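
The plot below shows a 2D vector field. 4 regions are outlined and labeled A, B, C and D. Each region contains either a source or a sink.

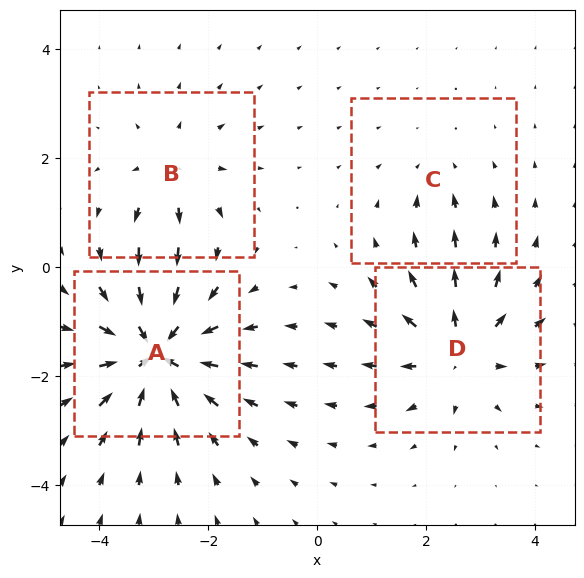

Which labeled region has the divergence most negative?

Divergence at each region's feature centre — A: about -8, B: about +4, C: about -2, D: about +6. Region A is most negative.

A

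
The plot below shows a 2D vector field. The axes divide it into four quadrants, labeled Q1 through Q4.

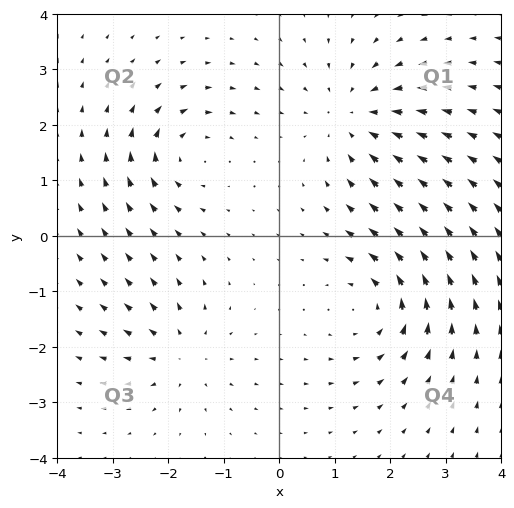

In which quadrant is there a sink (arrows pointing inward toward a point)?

Q1

The sink sits at approximately (1.3, 2.1), which lies in quadrant Q1. The divergence there is about -4, negative as expected for a sink.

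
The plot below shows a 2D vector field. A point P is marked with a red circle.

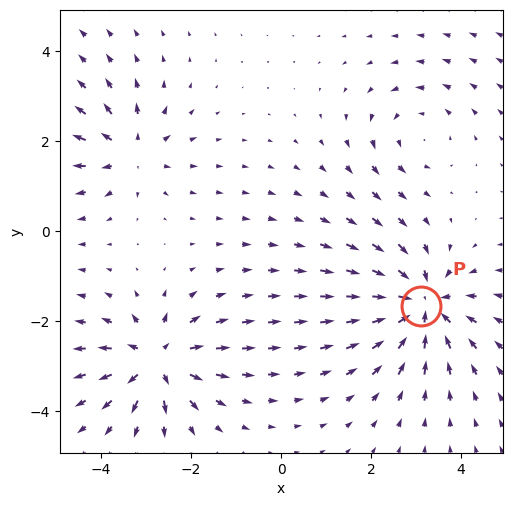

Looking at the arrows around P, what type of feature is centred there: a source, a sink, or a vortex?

sink

At P (3.1, -1.7) the arrows converge inward. Divergence about -5, curl ≈0 — negative divergence with near-zero curl is a sink.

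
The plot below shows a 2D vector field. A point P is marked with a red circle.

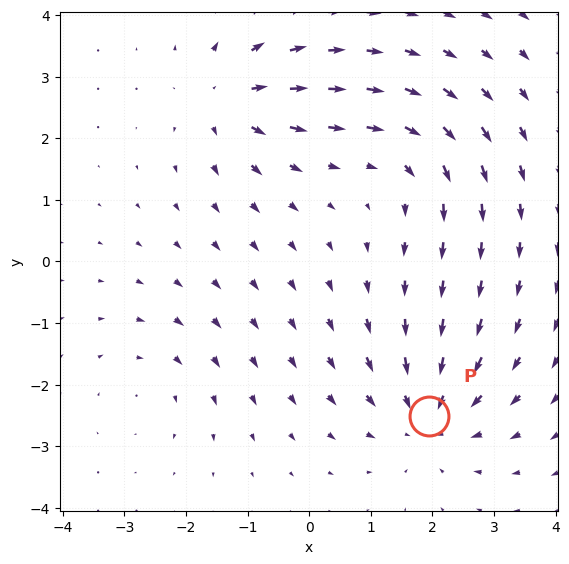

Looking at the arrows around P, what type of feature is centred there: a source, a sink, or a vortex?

sink

At P (1.9, -2.5) the arrows converge inward. Divergence about -5, curl ≈0 — negative divergence with near-zero curl is a sink.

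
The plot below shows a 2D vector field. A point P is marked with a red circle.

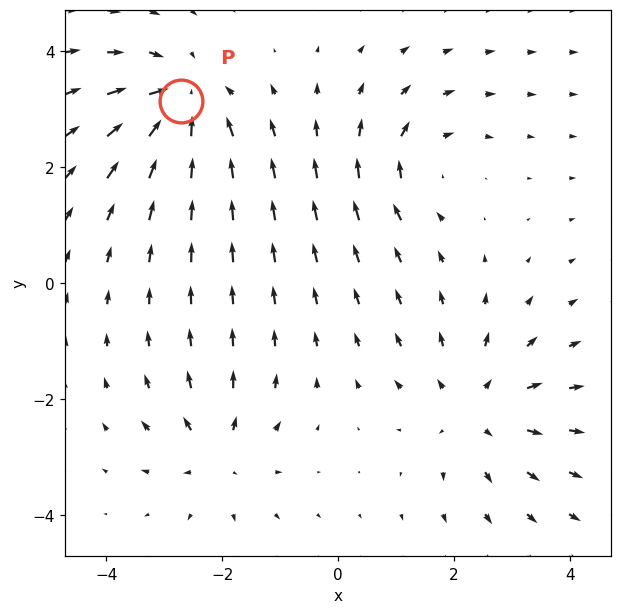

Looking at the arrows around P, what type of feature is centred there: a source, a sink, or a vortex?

At P (-2.7, 3.1) the arrows converge inward. Divergence about -5, curl ≈0 — negative divergence with near-zero curl is a sink.

sink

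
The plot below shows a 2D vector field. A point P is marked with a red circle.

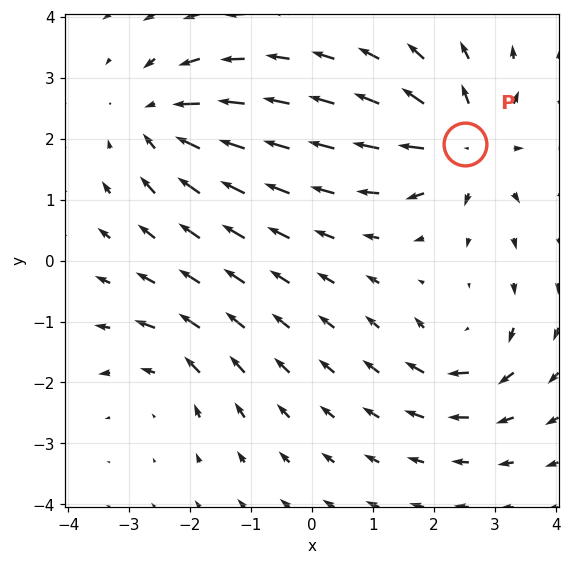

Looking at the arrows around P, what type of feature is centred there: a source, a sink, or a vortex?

At P (2.5, 1.9) the arrows spread outward. Divergence about +5, curl ≈0 — positive divergence with near-zero curl is a source.

source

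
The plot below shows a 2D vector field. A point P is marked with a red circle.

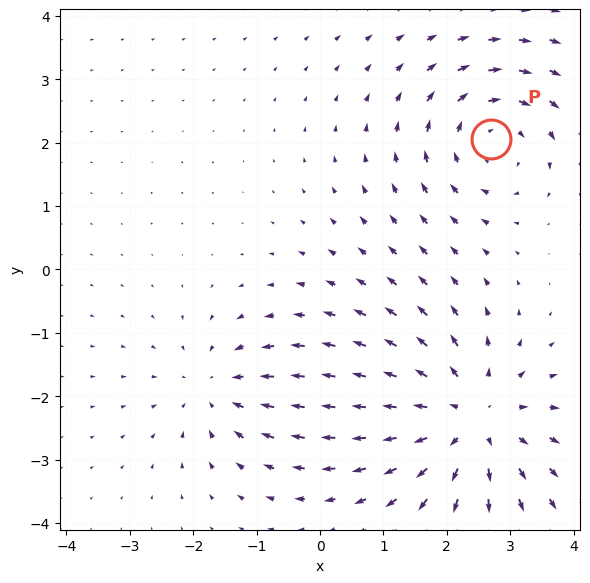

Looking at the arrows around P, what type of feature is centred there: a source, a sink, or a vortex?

At P (2.7, 2.1) the arrows circulate clockwise. Divergence ≈0, curl about -4 — near-zero divergence with nonzero curl is a vortex.

vortex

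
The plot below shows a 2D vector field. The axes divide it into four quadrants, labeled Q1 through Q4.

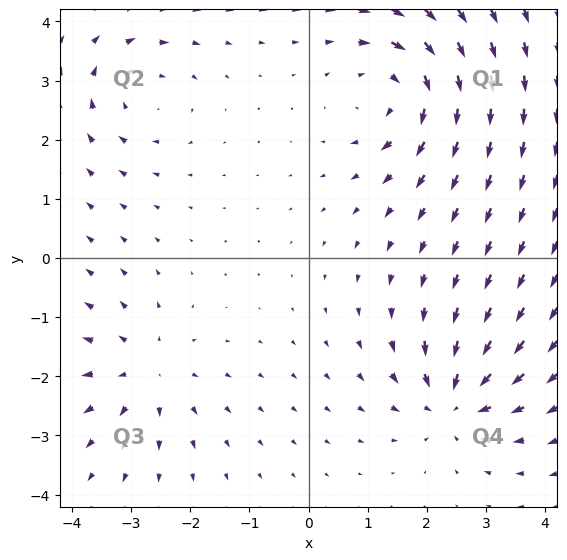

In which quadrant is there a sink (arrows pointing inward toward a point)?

Q4

The sink sits at approximately (2.5, -2.4), which lies in quadrant Q4. The divergence there is about -6, negative as expected for a sink.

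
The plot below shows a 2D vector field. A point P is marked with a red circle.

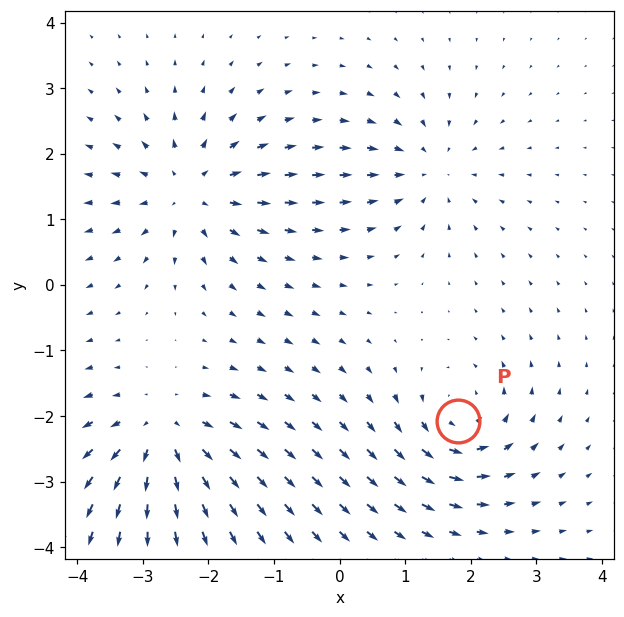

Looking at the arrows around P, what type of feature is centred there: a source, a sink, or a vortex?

At P (1.8, -2.1) the arrows circulate counterclockwise. Divergence ≈0, curl about +4 — near-zero divergence with nonzero curl is a vortex.

vortex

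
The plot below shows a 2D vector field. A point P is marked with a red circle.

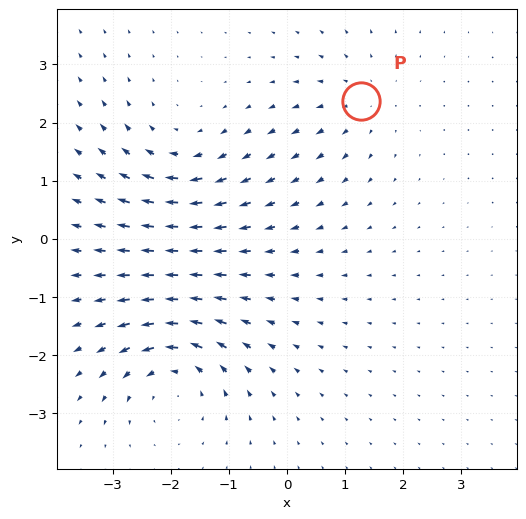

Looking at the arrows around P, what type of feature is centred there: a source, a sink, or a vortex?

At P (1.3, 2.4) the arrows spread outward. Divergence about +3, curl ≈0 — positive divergence with near-zero curl is a source.

source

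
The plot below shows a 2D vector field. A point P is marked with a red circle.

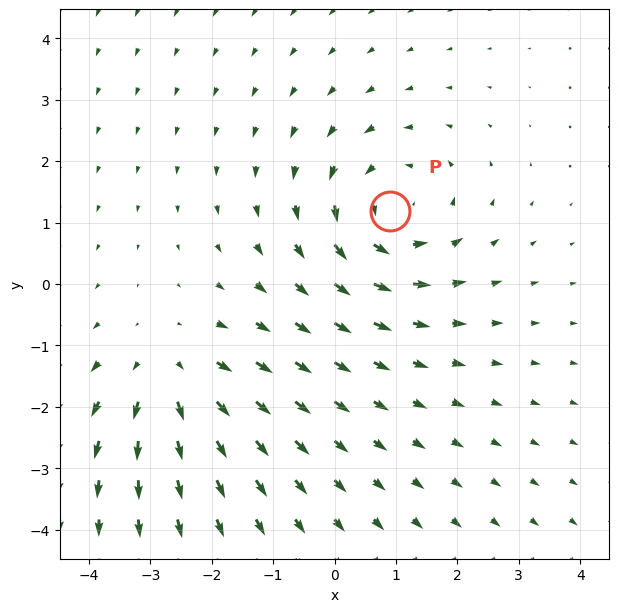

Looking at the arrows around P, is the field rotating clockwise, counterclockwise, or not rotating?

Near P at (0.9, 1.2) the arrows circulate counterclockwise. The curl (z-component) there is about +4; positive curl means counterclockwise rotation.

counterclockwise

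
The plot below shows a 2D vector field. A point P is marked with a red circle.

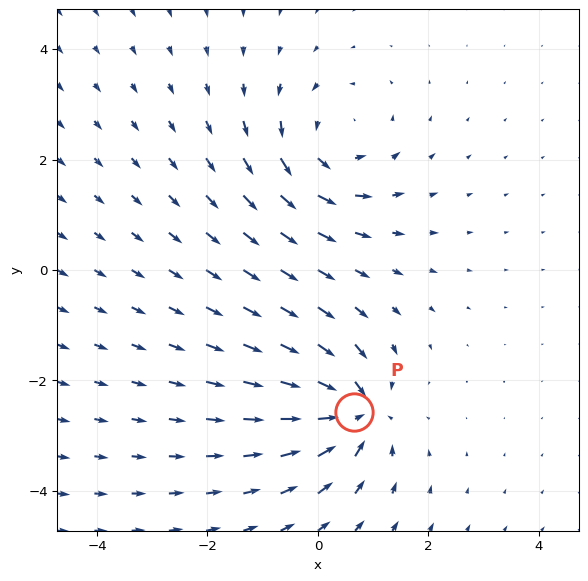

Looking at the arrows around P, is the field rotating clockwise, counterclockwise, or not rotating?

not rotating

Near P at (0.6, -2.6) the arrows show no circulation. The curl there is ≈0.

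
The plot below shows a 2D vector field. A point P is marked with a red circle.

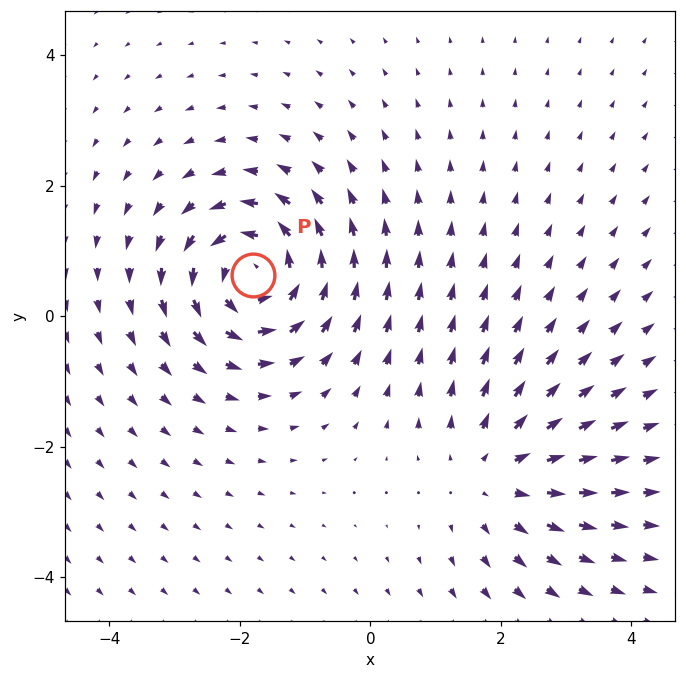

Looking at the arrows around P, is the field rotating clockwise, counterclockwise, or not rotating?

counterclockwise

Near P at (-1.8, 0.6) the arrows circulate counterclockwise. The curl (z-component) there is about +6; positive curl means counterclockwise rotation.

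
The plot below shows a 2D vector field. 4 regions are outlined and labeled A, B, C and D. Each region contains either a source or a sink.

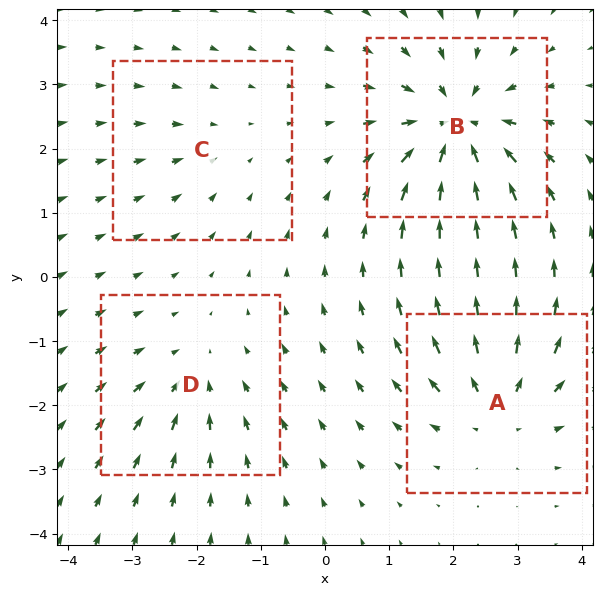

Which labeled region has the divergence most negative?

Divergence at each region's feature centre — A: about +5, B: about -8, C: about -2, D: about -4. Region B is most negative.

B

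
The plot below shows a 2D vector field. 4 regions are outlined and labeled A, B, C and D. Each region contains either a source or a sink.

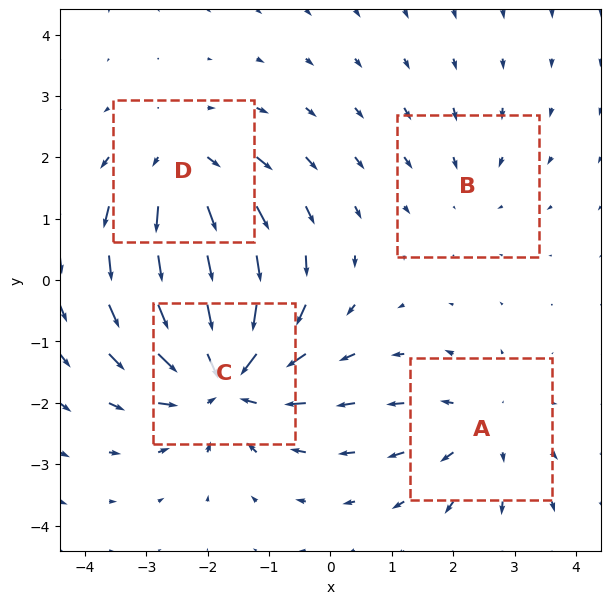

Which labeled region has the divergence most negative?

C

Divergence at each region's feature centre — A: about +3, B: about -2, C: about -7, D: about +5. Region C is most negative.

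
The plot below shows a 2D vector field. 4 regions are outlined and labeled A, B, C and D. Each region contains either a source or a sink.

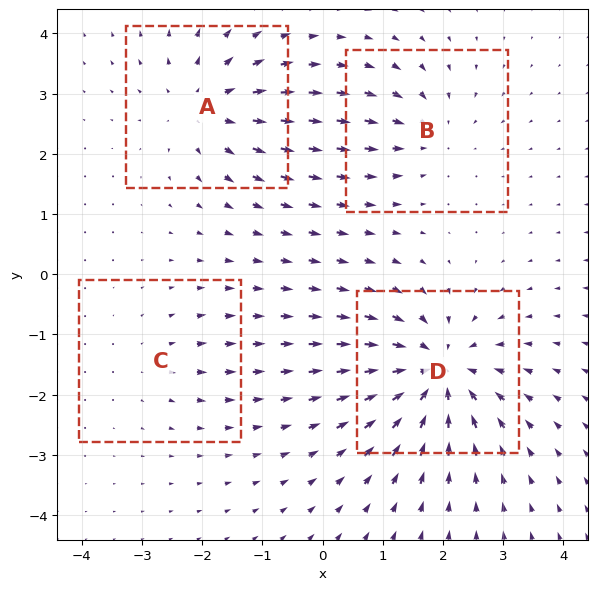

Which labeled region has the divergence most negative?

D

Divergence at each region's feature centre — A: about +5, B: about -4, C: about +2, D: about -7. Region D is most negative.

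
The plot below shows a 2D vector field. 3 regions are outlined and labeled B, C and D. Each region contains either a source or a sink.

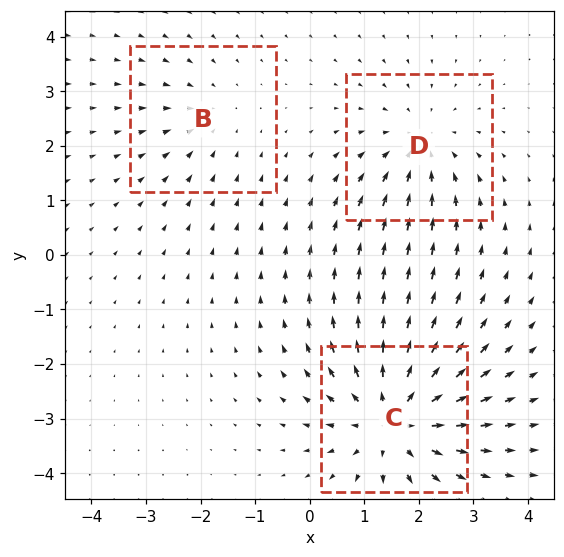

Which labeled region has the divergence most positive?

C

Divergence at each region's feature centre — B: about -2, C: about +5, D: about -3. Region C is most positive.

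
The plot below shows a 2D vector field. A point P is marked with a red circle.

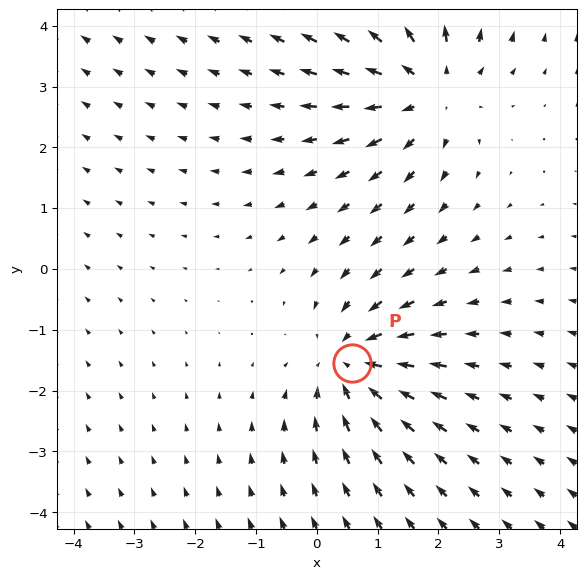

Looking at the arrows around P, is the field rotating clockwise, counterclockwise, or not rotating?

not rotating

Near P at (0.6, -1.5) the arrows show no circulation. The curl there is ≈0.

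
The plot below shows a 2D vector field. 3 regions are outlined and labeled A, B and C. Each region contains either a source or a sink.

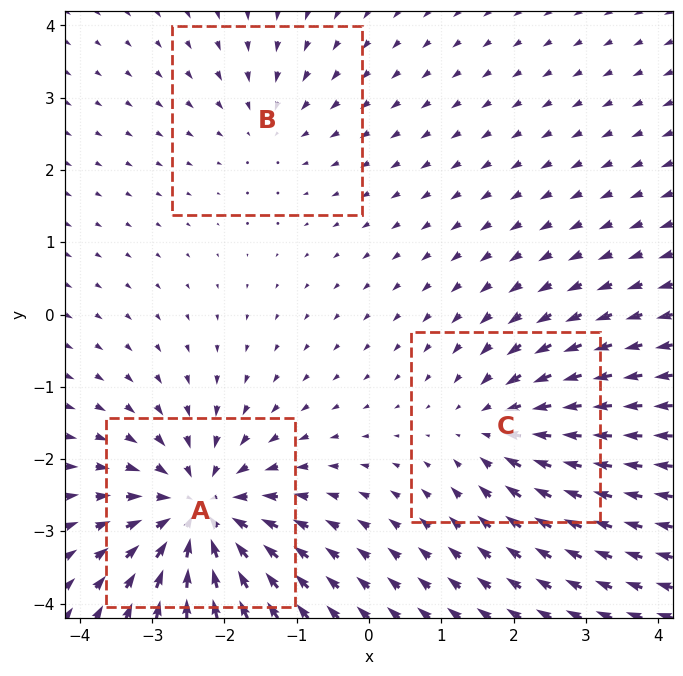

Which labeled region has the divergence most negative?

A

Divergence at each region's feature centre — A: about -5, B: about -2, C: about -3. Region A is most negative.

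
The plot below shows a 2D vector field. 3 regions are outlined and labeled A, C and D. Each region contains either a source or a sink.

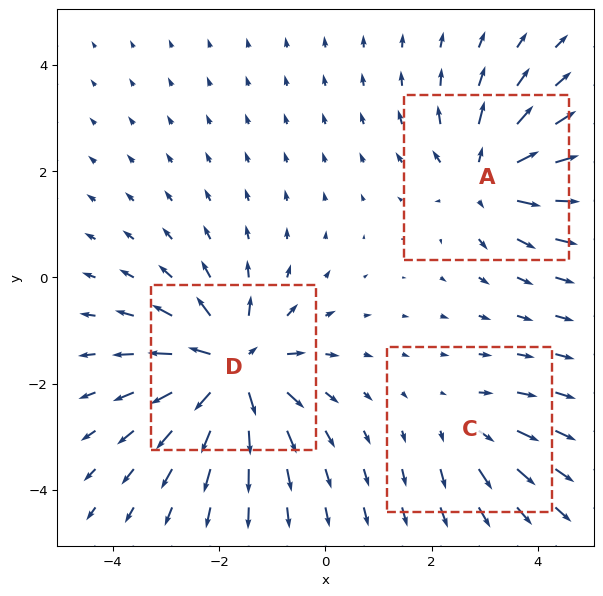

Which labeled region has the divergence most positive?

D

Divergence at each region's feature centre — A: about +4, C: about +2, D: about +6. Region D is most positive.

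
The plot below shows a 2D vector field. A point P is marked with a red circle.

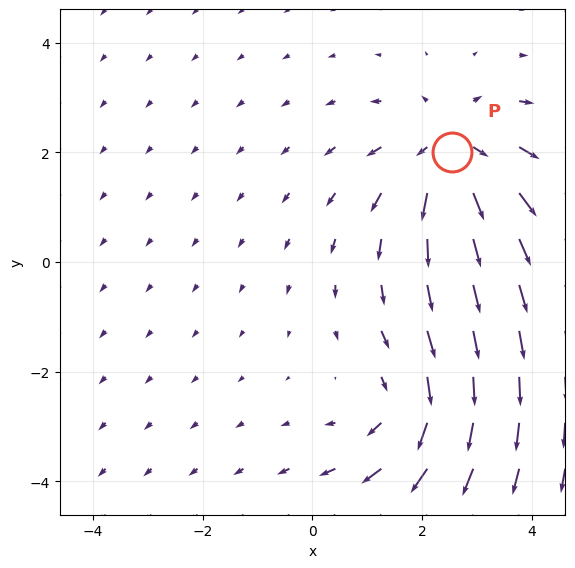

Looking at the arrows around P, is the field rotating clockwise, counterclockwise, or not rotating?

Near P at (2.5, 2.0) the arrows show no circulation. The curl there is ≈0.

not rotating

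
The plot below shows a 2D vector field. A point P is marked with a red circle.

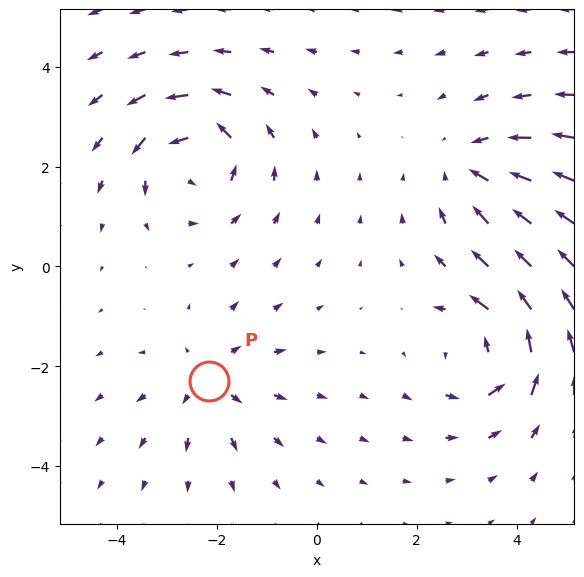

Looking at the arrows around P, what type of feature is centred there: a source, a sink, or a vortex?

At P (-2.2, -2.3) the arrows spread outward. Divergence about +4, curl ≈0 — positive divergence with near-zero curl is a source.

source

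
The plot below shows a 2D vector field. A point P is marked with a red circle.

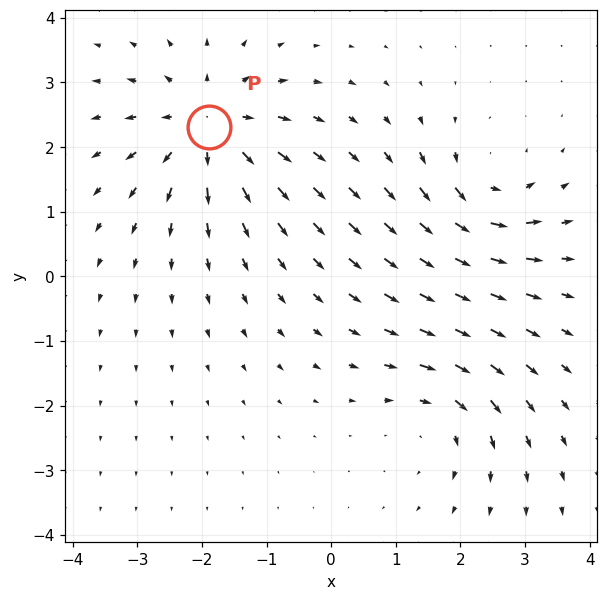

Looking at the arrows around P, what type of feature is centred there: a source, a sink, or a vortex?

At P (-1.9, 2.3) the arrows spread outward. Divergence about +6, curl ≈0 — positive divergence with near-zero curl is a source.

source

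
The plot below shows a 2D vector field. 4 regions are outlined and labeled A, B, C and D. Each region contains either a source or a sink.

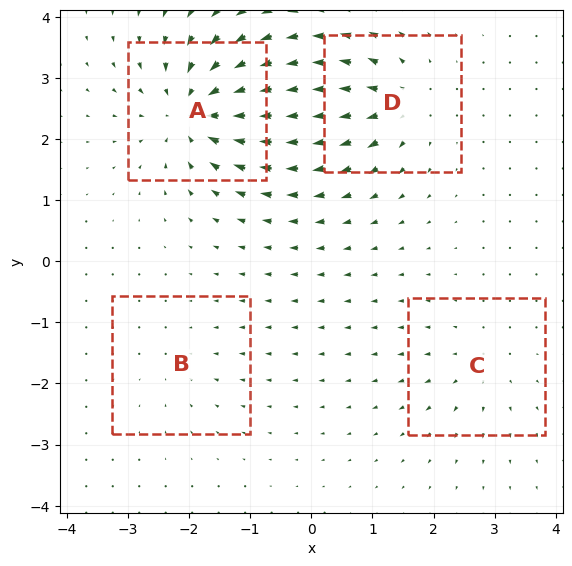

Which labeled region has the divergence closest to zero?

B

Divergence at each region's feature centre — A: about -9, B: about -3, C: about +4, D: about +6. Region B is closest to zero.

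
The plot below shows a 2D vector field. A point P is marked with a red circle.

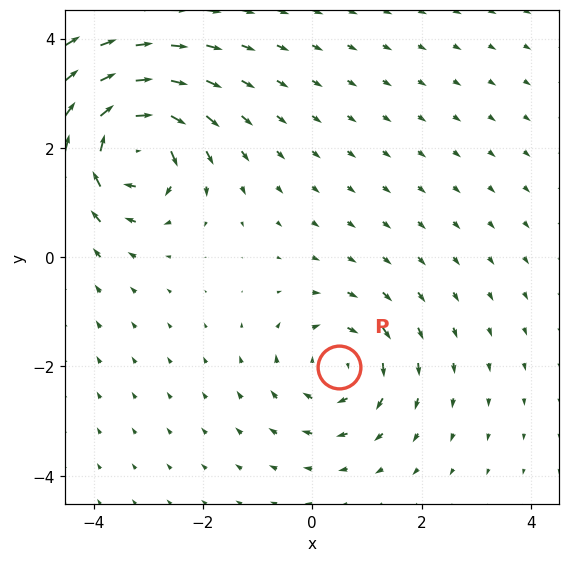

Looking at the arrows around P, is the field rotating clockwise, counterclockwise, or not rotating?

Near P at (0.5, -2.0) the arrows circulate clockwise. The curl (z-component) there is about -4; negative curl means clockwise rotation.

clockwise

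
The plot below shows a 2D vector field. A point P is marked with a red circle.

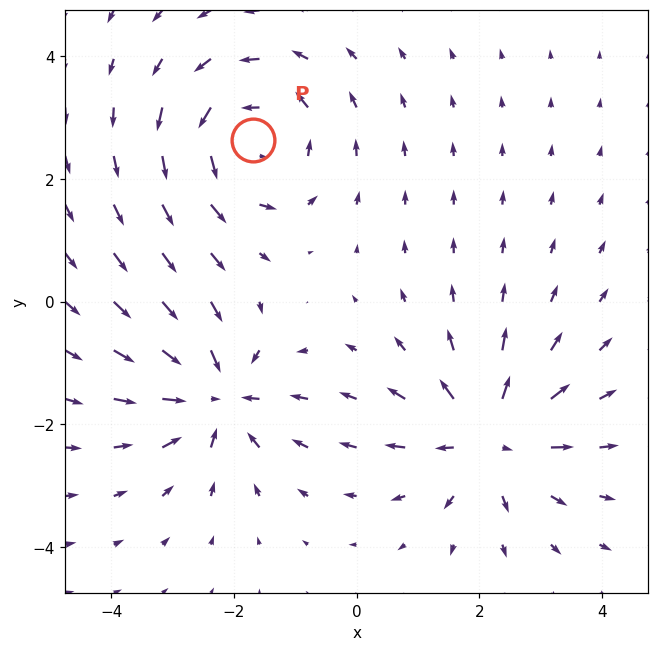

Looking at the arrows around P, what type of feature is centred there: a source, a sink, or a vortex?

At P (-1.7, 2.6) the arrows circulate counterclockwise. Divergence ≈0, curl about +4 — near-zero divergence with nonzero curl is a vortex.

vortex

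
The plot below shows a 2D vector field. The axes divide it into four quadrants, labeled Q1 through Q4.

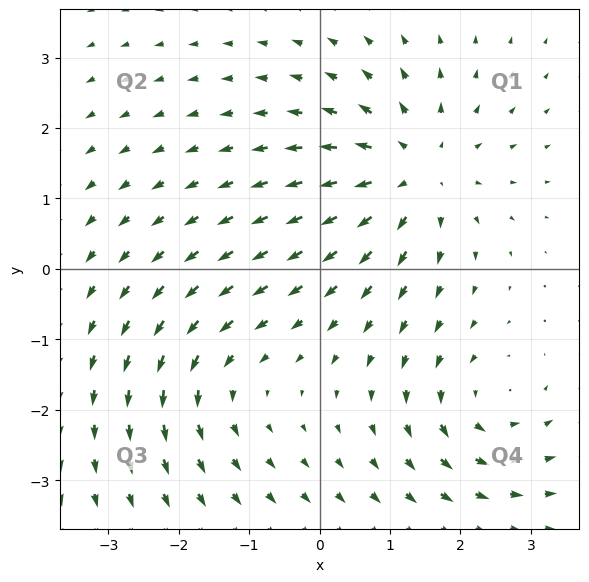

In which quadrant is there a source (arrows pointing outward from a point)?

Q1

The source sits at approximately (1.3, 1.4), which lies in quadrant Q1. The divergence there is about +4, positive as expected for a source.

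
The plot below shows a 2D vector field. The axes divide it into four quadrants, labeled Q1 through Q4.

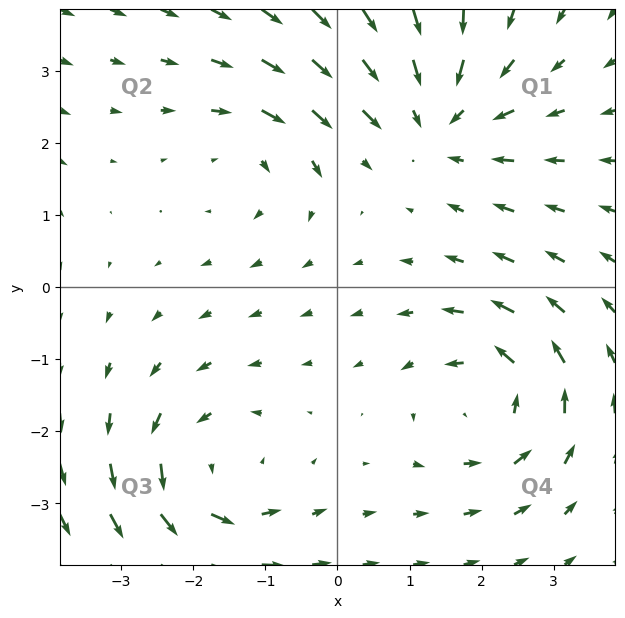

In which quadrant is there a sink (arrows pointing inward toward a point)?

Q1

The sink sits at approximately (1.4, 2.3), which lies in quadrant Q1. The divergence there is about -4, negative as expected for a sink.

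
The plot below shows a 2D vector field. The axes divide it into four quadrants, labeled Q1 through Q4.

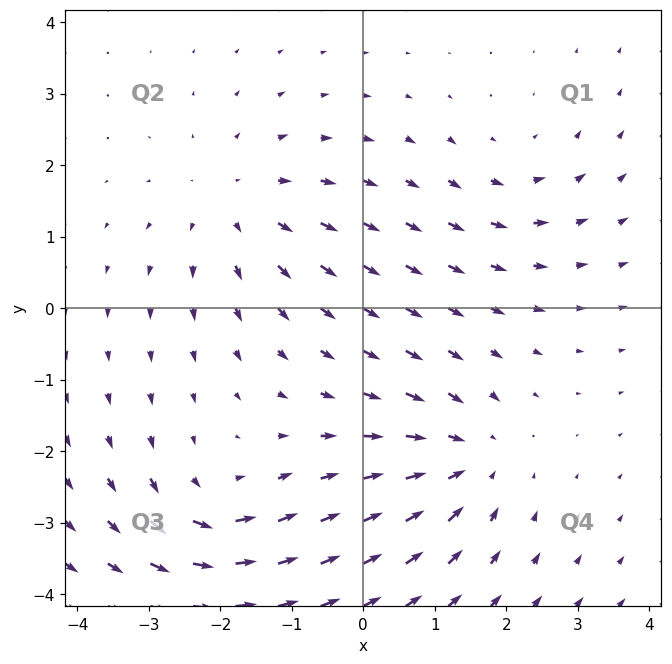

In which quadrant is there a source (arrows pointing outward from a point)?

The source sits at approximately (-1.8, 1.4), which lies in quadrant Q2. The divergence there is about +4, positive as expected for a source.

Q2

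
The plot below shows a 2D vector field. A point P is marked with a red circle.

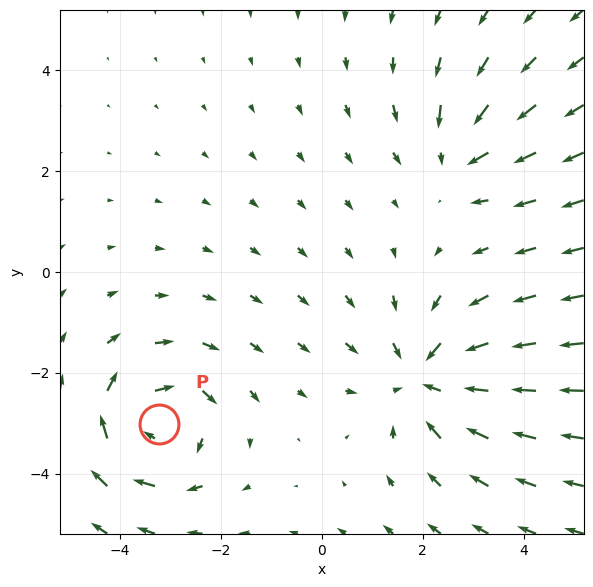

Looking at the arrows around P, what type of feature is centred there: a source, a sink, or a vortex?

At P (-3.2, -3.0) the arrows circulate clockwise. Divergence ≈0, curl about -5 — near-zero divergence with nonzero curl is a vortex.

vortex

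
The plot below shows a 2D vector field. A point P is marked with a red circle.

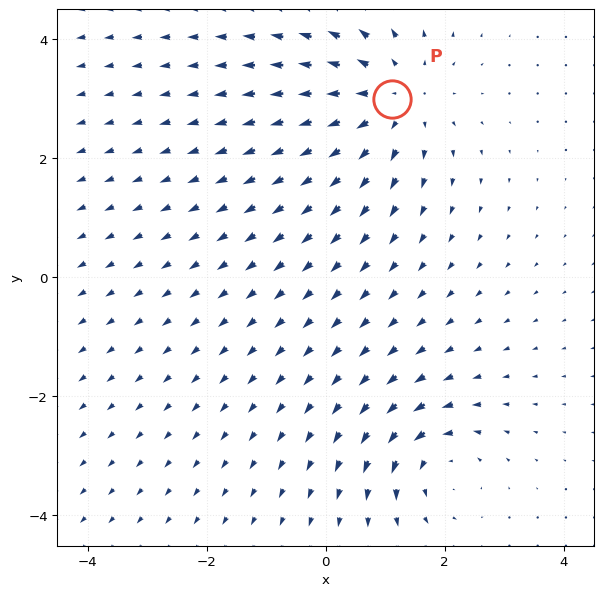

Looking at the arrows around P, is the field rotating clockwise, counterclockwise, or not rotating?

not rotating

Near P at (1.1, 3.0) the arrows show no circulation. The curl there is ≈0.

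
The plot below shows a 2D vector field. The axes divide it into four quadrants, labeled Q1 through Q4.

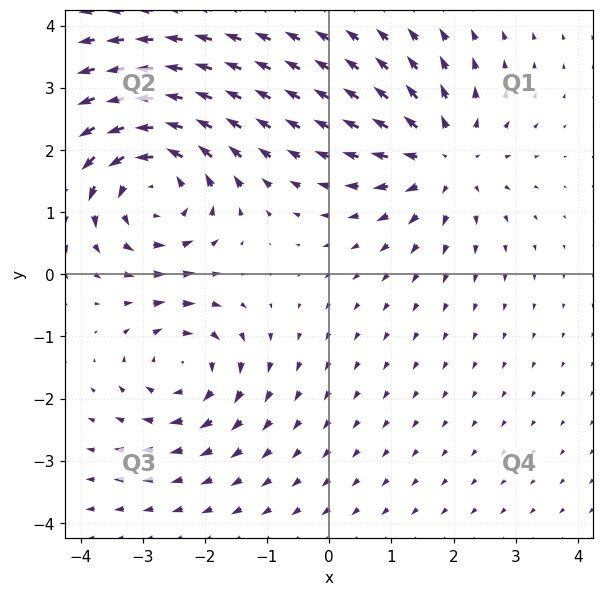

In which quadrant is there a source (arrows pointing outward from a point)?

The source sits at approximately (1.9, 1.9), which lies in quadrant Q1. The divergence there is about +4, positive as expected for a source.

Q1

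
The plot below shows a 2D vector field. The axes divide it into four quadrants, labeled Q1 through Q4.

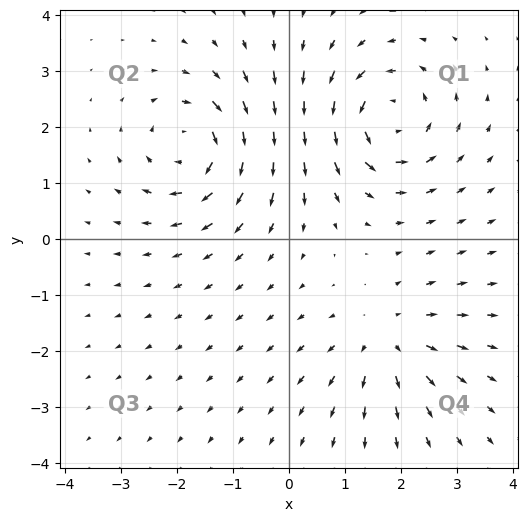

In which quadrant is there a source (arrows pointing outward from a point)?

Q4

The source sits at approximately (1.8, -1.8), which lies in quadrant Q4. The divergence there is about +4, positive as expected for a source.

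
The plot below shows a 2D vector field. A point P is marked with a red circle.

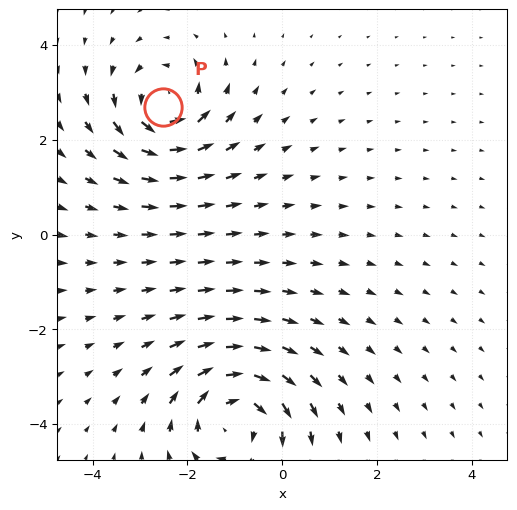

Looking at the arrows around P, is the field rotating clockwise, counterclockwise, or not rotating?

counterclockwise

Near P at (-2.5, 2.7) the arrows circulate counterclockwise. The curl (z-component) there is about +5; positive curl means counterclockwise rotation.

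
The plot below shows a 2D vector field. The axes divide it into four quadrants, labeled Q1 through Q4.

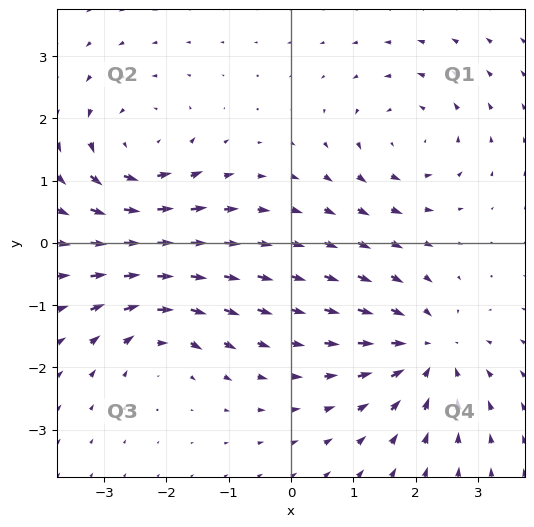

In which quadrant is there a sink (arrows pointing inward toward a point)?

Q4

The sink sits at approximately (2.2, -1.7), which lies in quadrant Q4. The divergence there is about -5, negative as expected for a sink.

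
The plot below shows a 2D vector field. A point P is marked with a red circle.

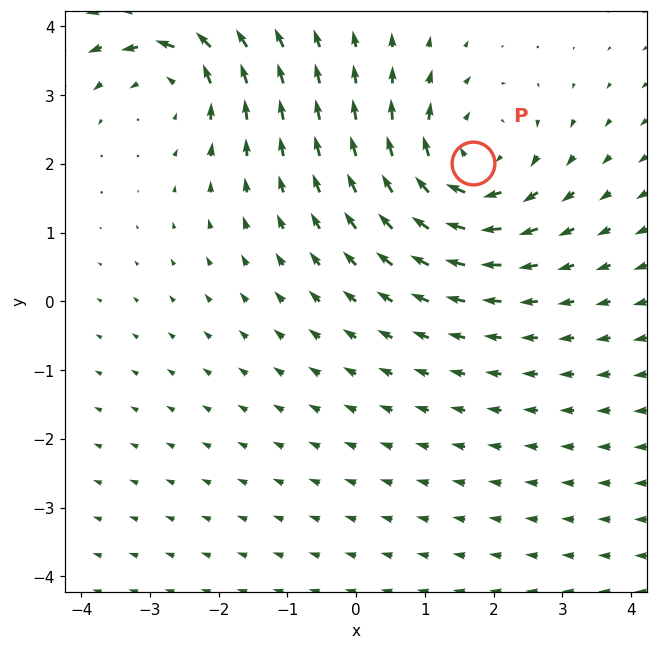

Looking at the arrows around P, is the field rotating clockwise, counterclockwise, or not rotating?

Near P at (1.7, 2.0) the arrows circulate clockwise. The curl (z-component) there is about -4; negative curl means clockwise rotation.

clockwise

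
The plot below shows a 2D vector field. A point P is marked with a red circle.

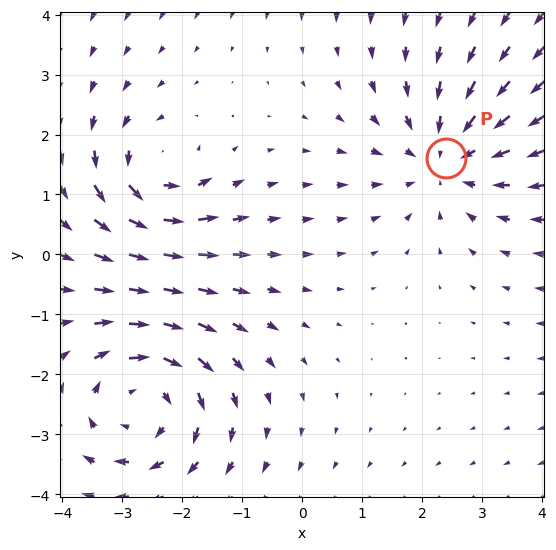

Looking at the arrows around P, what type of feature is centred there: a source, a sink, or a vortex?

sink

At P (2.4, 1.6) the arrows converge inward. Divergence about -3, curl ≈0 — negative divergence with near-zero curl is a sink.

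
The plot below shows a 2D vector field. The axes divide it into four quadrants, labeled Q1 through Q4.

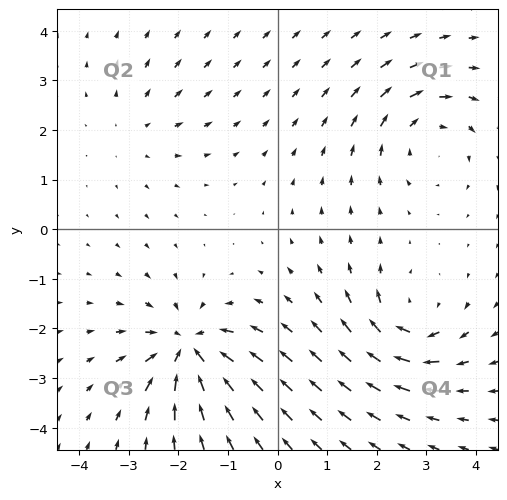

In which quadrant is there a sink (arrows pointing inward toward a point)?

Q3

The sink sits at approximately (-1.8, -2.4), which lies in quadrant Q3. The divergence there is about -7, negative as expected for a sink.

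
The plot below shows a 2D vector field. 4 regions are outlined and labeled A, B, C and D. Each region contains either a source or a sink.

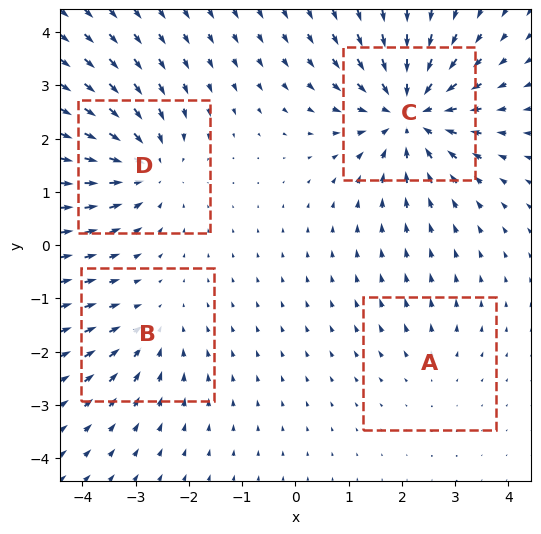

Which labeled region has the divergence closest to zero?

A

Divergence at each region's feature centre — A: about +2, B: about -3, C: about -7, D: about -5. Region A is closest to zero.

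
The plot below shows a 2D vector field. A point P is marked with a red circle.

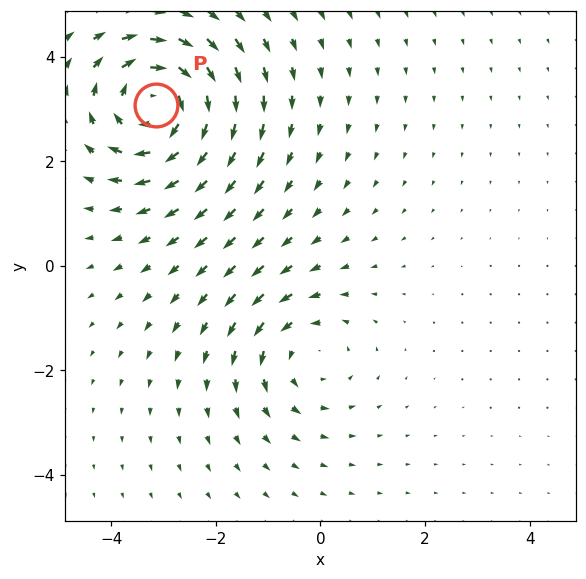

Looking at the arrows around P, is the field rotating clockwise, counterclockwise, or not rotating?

clockwise

Near P at (-3.1, 3.1) the arrows circulate clockwise. The curl (z-component) there is about -4; negative curl means clockwise rotation.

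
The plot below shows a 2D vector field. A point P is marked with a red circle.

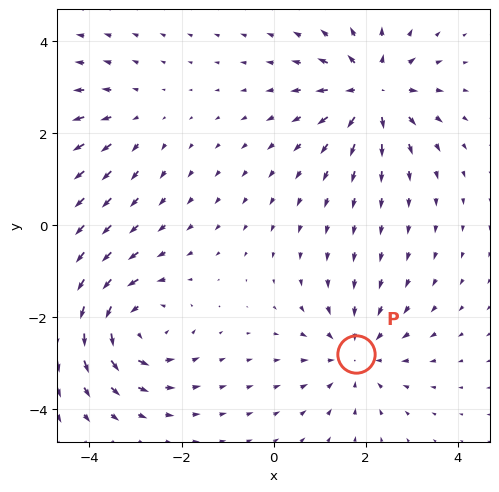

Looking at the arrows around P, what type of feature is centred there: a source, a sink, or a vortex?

sink

At P (1.8, -2.8) the arrows converge inward. Divergence about -4, curl ≈0 — negative divergence with near-zero curl is a sink.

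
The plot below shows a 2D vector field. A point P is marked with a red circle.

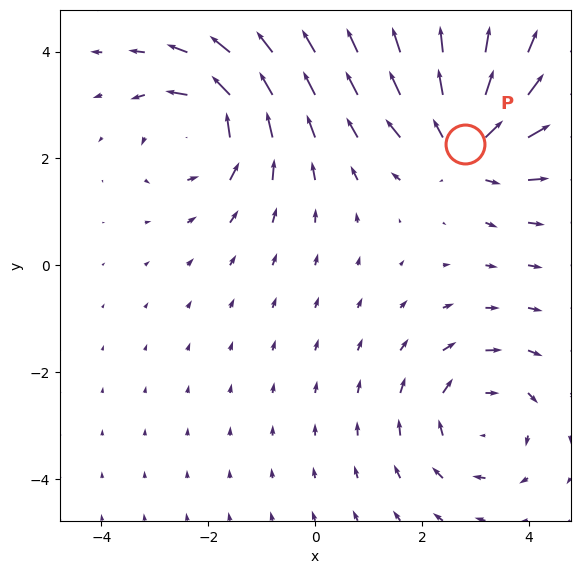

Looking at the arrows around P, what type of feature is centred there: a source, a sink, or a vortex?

At P (2.8, 2.3) the arrows spread outward. Divergence about +4, curl ≈0 — positive divergence with near-zero curl is a source.

source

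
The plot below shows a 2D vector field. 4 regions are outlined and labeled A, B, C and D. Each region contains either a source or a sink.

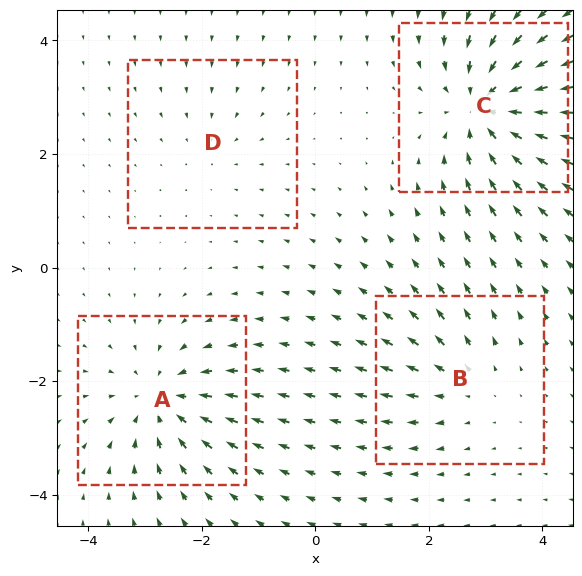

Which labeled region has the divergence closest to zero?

D

Divergence at each region's feature centre — A: about -5, B: about +3, C: about -7, D: about -2. Region D is closest to zero.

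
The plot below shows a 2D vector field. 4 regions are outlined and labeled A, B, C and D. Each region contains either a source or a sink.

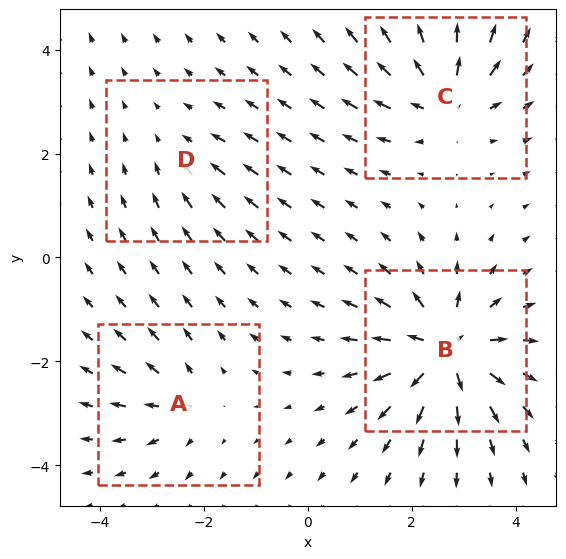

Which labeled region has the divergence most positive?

B

Divergence at each region's feature centre — A: about +4, B: about +9, C: about +6, D: about -3. Region B is most positive.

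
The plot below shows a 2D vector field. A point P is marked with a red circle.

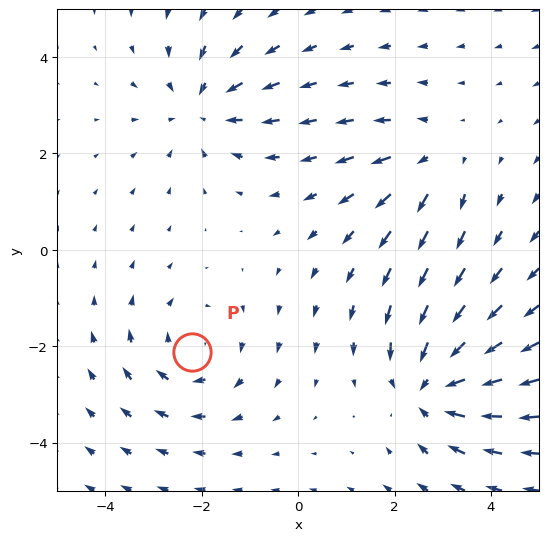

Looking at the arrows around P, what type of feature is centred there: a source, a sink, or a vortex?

vortex

At P (-2.2, -2.1) the arrows circulate clockwise. Divergence ≈0, curl about -3 — near-zero divergence with nonzero curl is a vortex.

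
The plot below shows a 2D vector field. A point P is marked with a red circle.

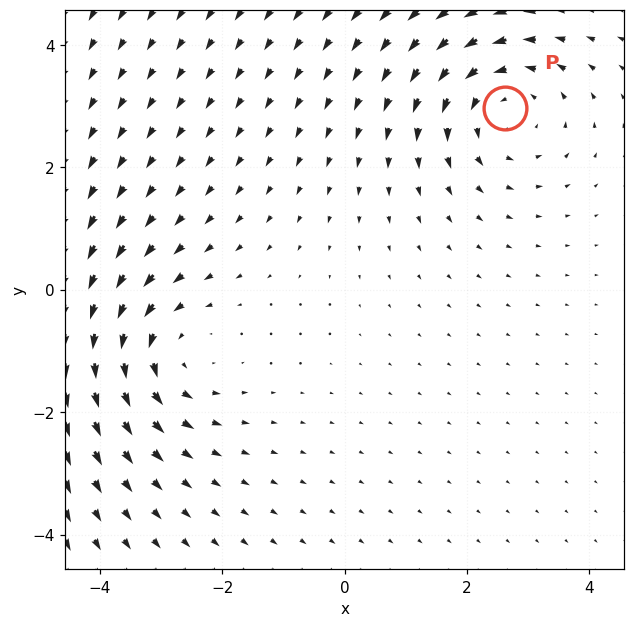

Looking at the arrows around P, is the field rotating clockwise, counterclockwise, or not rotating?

counterclockwise

Near P at (2.6, 3.0) the arrows circulate counterclockwise. The curl (z-component) there is about +3; positive curl means counterclockwise rotation.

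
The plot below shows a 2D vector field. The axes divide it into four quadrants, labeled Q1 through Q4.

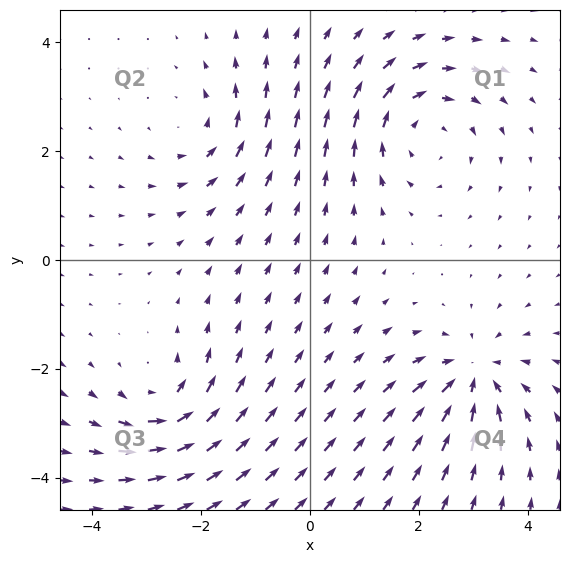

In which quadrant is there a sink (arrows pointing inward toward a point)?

Q4

The sink sits at approximately (3.0, -2.1), which lies in quadrant Q4. The divergence there is about -5, negative as expected for a sink.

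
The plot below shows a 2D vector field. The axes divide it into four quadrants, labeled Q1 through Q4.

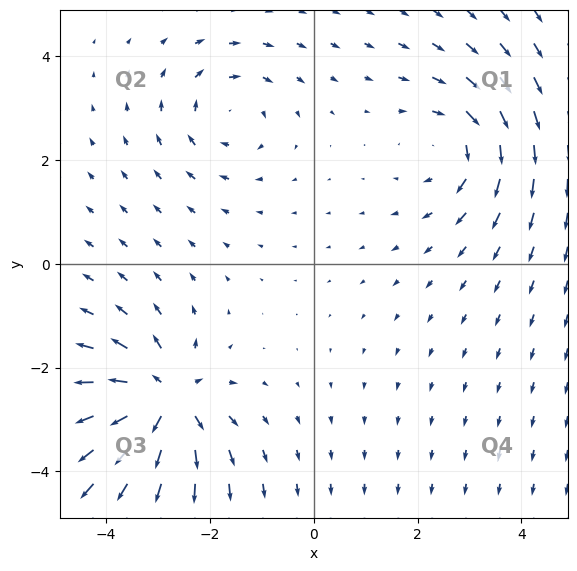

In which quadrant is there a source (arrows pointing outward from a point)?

The source sits at approximately (-2.9, -2.6), which lies in quadrant Q3. The divergence there is about +6, positive as expected for a source.

Q3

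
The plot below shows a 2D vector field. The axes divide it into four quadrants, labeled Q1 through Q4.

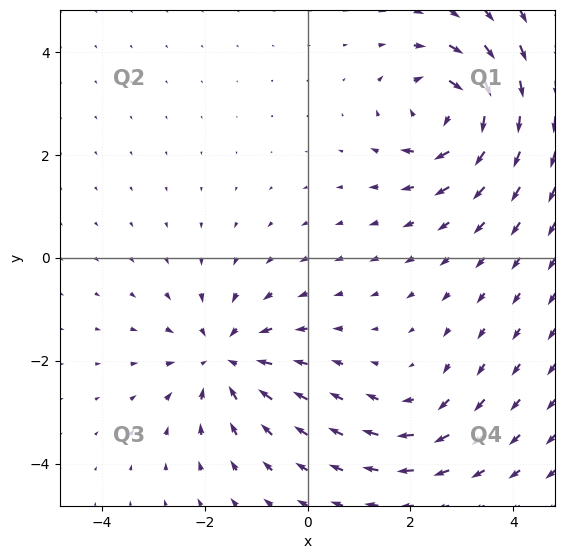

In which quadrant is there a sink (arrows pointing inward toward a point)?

Q3

The sink sits at approximately (-1.6, -2.0), which lies in quadrant Q3. The divergence there is about -4, negative as expected for a sink.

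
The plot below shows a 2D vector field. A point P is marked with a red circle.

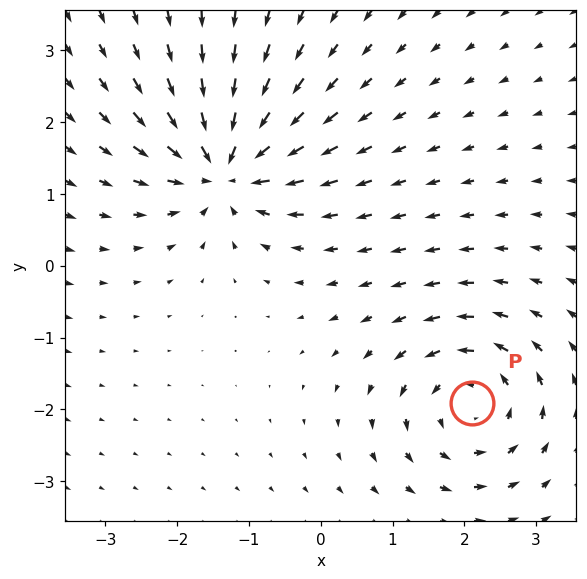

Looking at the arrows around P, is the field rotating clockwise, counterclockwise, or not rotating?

Near P at (2.1, -1.9) the arrows circulate counterclockwise. The curl (z-component) there is about +5; positive curl means counterclockwise rotation.

counterclockwise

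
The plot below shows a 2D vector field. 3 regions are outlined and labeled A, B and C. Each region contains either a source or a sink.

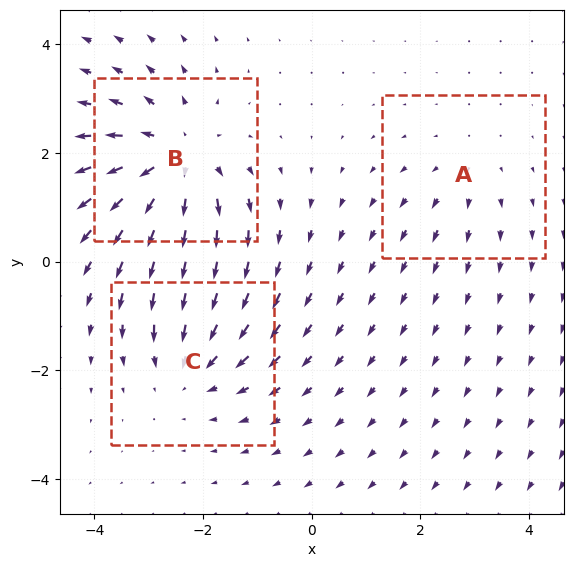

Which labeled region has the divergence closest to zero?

Divergence at each region's feature centre — A: about +2, B: about +4, C: about -3. Region A is closest to zero.

A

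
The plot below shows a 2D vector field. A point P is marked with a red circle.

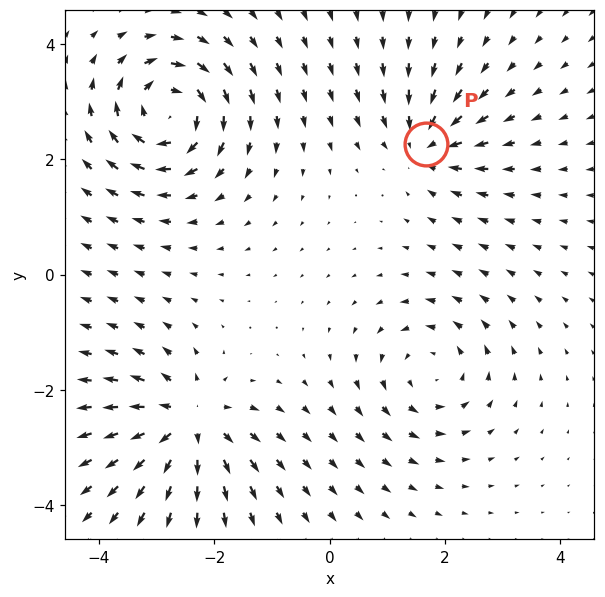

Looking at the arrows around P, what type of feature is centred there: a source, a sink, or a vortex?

sink

At P (1.7, 2.3) the arrows converge inward. Divergence about -5, curl ≈0 — negative divergence with near-zero curl is a sink.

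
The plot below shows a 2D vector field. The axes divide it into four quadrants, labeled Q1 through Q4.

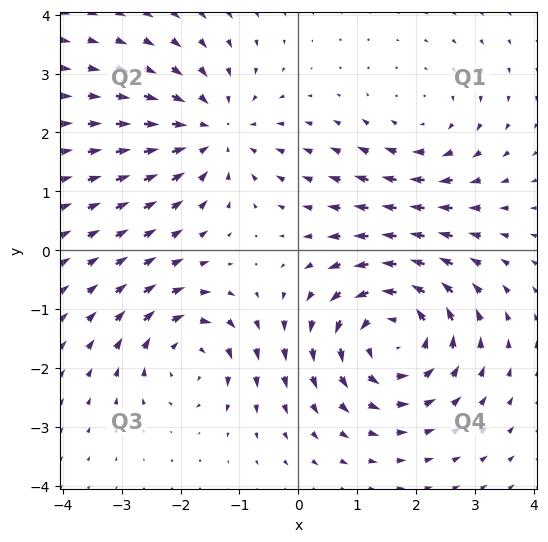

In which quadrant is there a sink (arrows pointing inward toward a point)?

The sink sits at approximately (-1.4, 2.0), which lies in quadrant Q2. The divergence there is about -3, negative as expected for a sink.

Q2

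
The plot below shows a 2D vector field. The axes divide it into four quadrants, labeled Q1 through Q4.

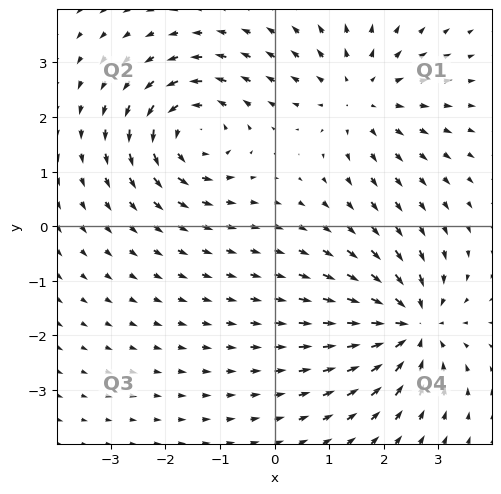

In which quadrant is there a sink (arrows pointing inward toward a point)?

Q4

The sink sits at approximately (2.5, -1.8), which lies in quadrant Q4. The divergence there is about -6, negative as expected for a sink.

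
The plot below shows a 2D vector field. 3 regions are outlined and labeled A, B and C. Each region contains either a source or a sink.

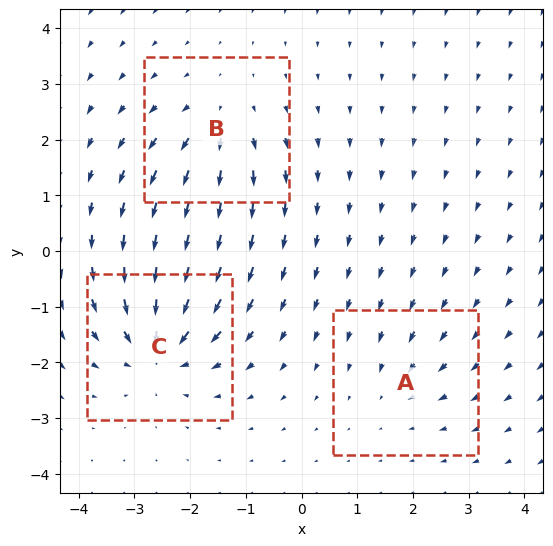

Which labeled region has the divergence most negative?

C

Divergence at each region's feature centre — A: about -2, B: about +3, C: about -5. Region C is most negative.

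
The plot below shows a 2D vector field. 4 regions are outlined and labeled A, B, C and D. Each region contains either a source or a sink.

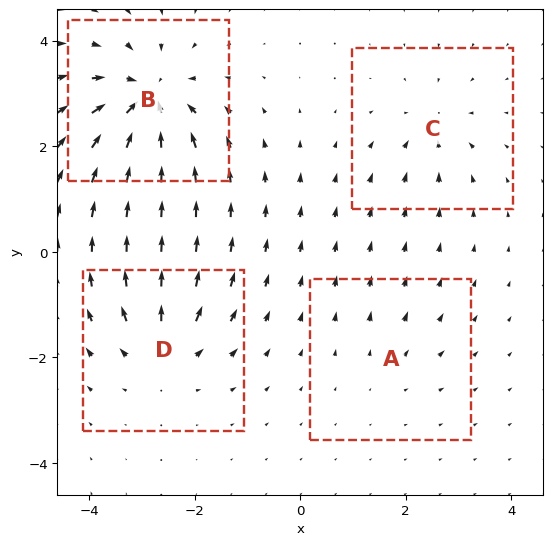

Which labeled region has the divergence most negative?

Divergence at each region's feature centre — A: about +2, B: about -8, C: about -4, D: about +5. Region B is most negative.

B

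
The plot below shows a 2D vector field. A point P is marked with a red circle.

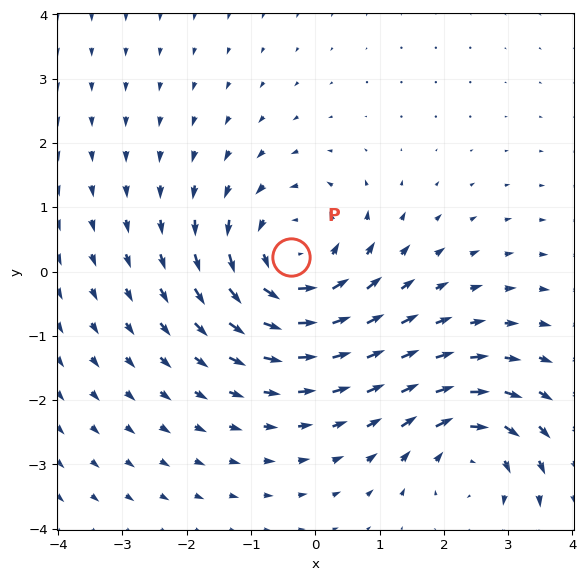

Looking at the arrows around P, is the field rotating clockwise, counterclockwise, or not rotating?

counterclockwise

Near P at (-0.4, 0.2) the arrows circulate counterclockwise. The curl (z-component) there is about +5; positive curl means counterclockwise rotation.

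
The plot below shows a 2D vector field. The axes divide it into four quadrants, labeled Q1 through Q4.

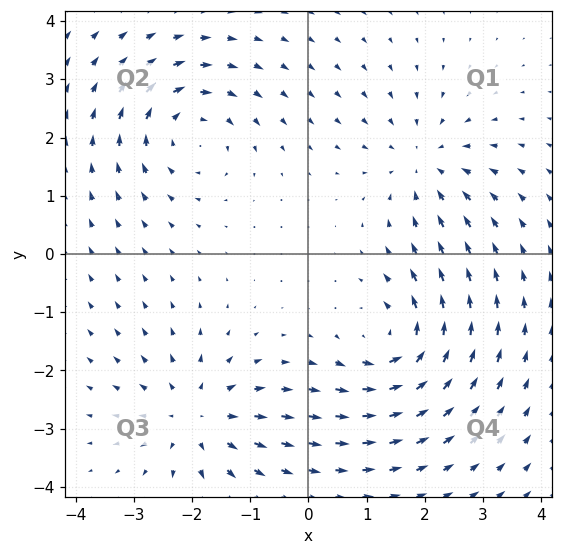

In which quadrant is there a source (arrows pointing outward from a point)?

Q3

The source sits at approximately (-1.9, -2.8), which lies in quadrant Q3. The divergence there is about +5, positive as expected for a source.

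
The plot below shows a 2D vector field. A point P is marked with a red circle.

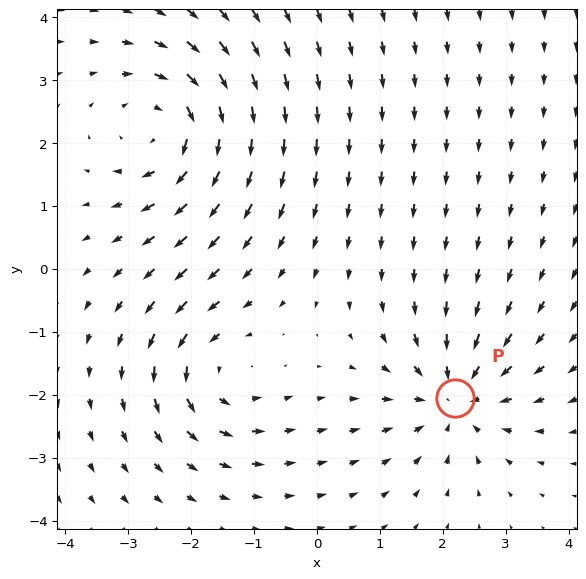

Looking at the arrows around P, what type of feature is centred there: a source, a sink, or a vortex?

sink

At P (2.2, -2.0) the arrows converge inward. Divergence about -3, curl ≈0 — negative divergence with near-zero curl is a sink.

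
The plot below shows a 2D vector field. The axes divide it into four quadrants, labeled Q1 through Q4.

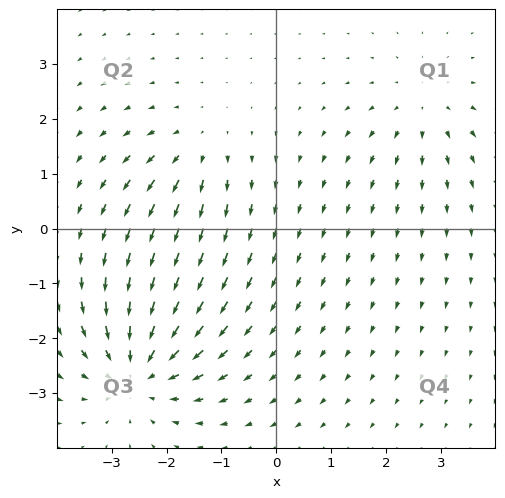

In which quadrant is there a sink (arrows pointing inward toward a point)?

Q3

The sink sits at approximately (-2.5, -2.6), which lies in quadrant Q3. The divergence there is about -5, negative as expected for a sink.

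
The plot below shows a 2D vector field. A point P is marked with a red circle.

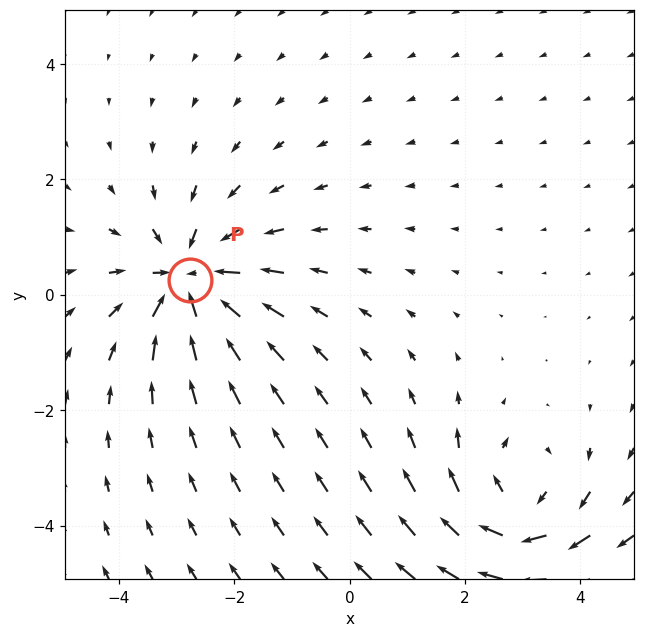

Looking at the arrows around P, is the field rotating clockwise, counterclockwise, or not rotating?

Near P at (-2.8, 0.3) the arrows show no circulation. The curl there is ≈0.

not rotating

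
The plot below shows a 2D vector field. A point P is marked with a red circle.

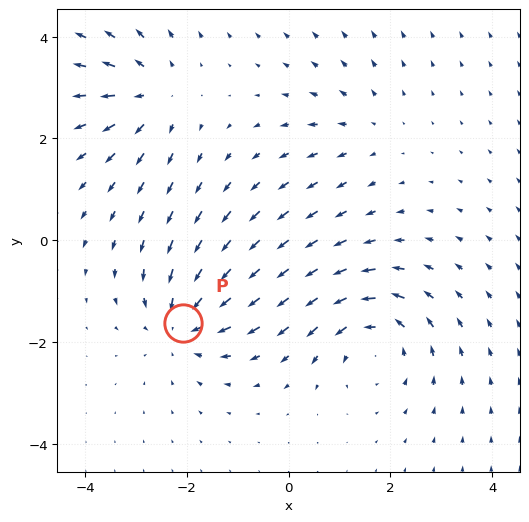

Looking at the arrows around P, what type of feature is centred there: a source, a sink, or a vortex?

At P (-2.1, -1.6) the arrows converge inward. Divergence about -5, curl ≈0 — negative divergence with near-zero curl is a sink.

sink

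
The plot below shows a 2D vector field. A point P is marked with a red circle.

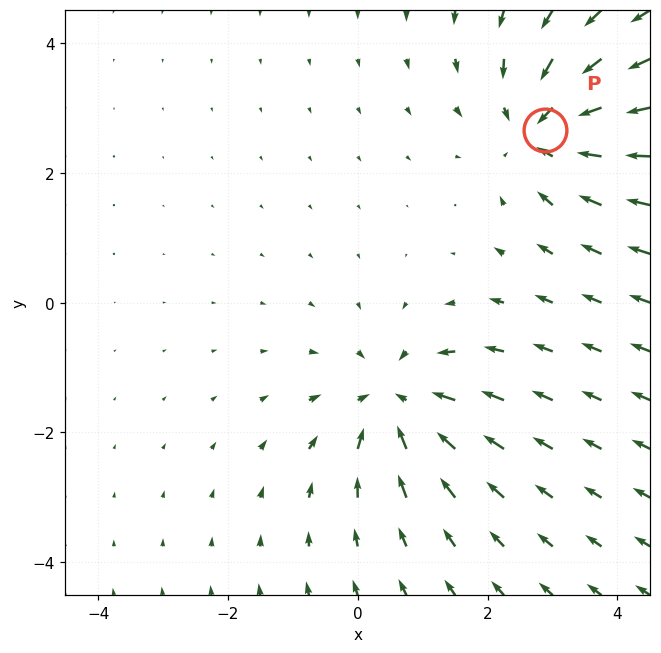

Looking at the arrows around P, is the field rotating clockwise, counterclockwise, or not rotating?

Near P at (2.9, 2.7) the arrows show no circulation. The curl there is ≈0.

not rotating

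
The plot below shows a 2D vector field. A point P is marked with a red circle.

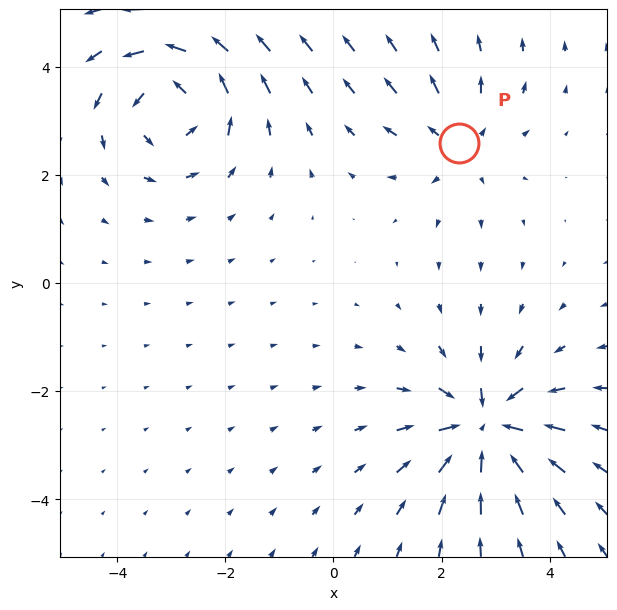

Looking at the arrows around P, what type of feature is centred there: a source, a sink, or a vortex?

At P (2.3, 2.6) the arrows spread outward. Divergence about +3, curl ≈0 — positive divergence with near-zero curl is a source.

source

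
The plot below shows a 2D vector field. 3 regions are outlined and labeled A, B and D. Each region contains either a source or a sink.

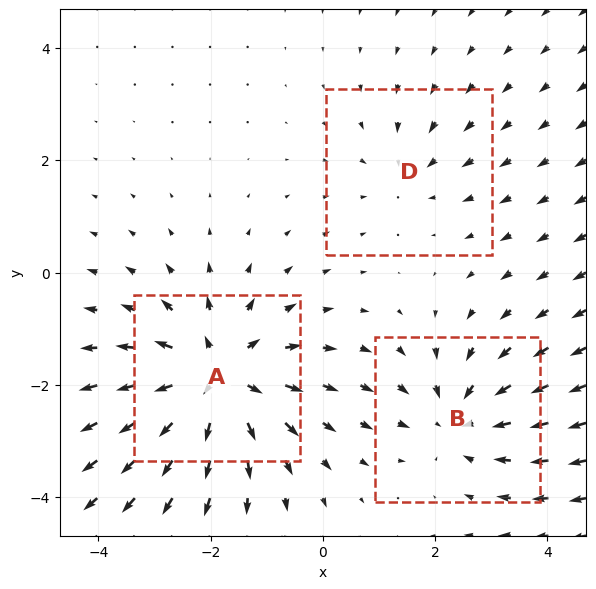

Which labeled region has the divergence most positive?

Divergence at each region's feature centre — A: about +5, B: about -3, D: about -2. Region A is most positive.

A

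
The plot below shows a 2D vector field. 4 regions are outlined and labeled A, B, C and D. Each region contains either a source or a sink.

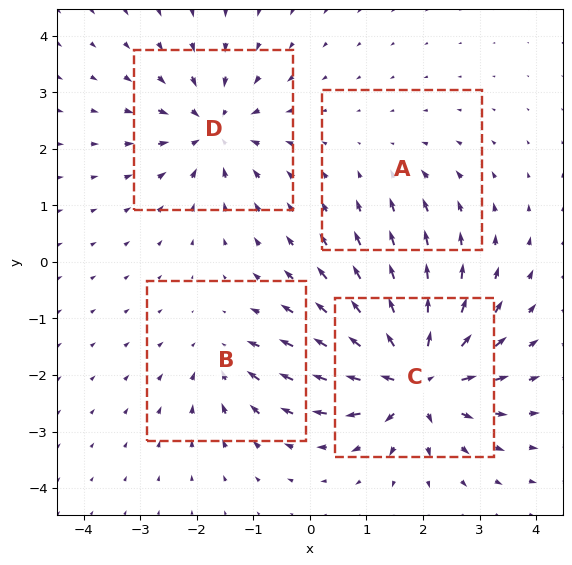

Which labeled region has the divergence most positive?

C

Divergence at each region's feature centre — A: about -2, B: about -4, C: about +9, D: about -6. Region C is most positive.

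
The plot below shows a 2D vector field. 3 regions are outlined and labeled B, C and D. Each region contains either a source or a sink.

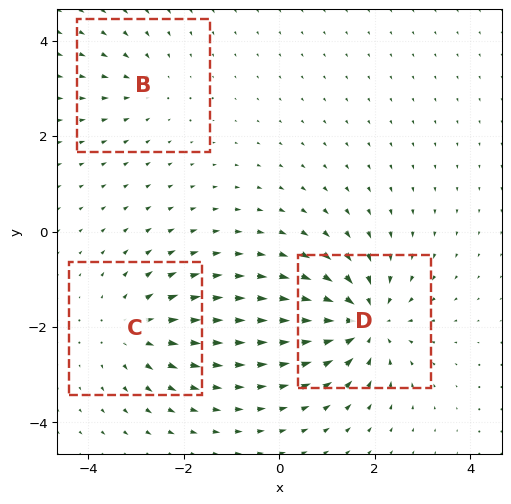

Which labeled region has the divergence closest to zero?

B

Divergence at each region's feature centre — B: about -2, C: about +3, D: about -5. Region B is closest to zero.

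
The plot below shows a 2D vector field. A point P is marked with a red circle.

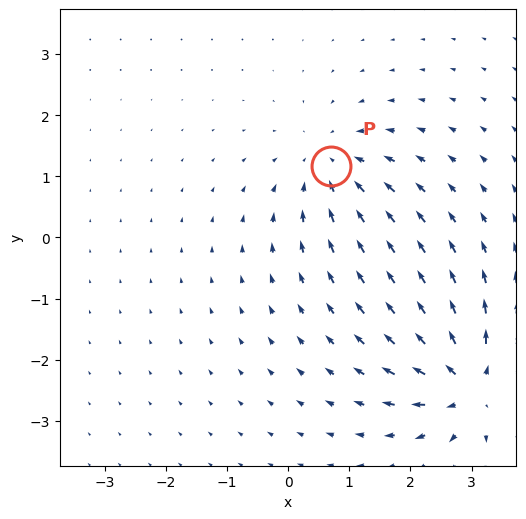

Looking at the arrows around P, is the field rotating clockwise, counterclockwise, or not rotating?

Near P at (0.7, 1.2) the arrows show no circulation. The curl there is ≈0.

not rotating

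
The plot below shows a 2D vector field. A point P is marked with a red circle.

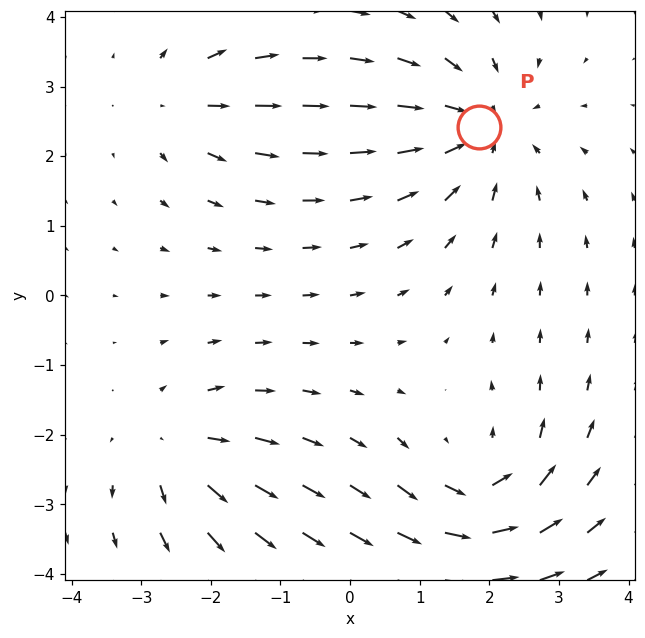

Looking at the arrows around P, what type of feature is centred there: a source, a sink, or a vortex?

sink

At P (1.9, 2.4) the arrows converge inward. Divergence about -4, curl ≈0 — negative divergence with near-zero curl is a sink.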